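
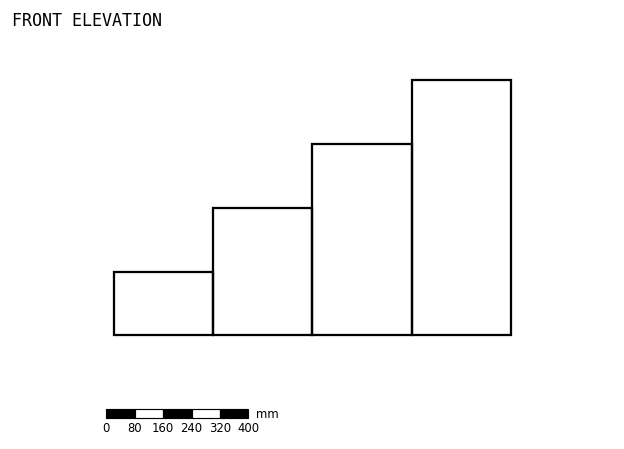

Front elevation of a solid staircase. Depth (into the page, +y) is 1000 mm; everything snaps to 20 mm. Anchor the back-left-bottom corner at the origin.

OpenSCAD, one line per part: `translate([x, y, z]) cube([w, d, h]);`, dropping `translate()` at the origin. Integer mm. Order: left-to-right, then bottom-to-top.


cube([280, 1000, 180]);
translate([280, 0, 0]) cube([280, 1000, 360]);
translate([560, 0, 0]) cube([280, 1000, 540]);
translate([840, 0, 0]) cube([280, 1000, 720]);


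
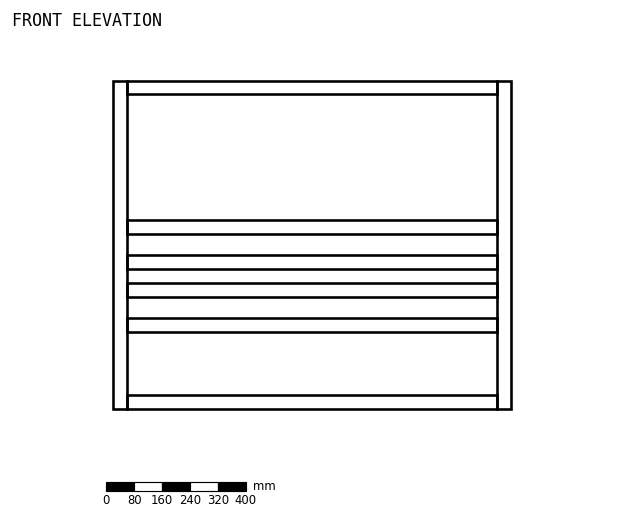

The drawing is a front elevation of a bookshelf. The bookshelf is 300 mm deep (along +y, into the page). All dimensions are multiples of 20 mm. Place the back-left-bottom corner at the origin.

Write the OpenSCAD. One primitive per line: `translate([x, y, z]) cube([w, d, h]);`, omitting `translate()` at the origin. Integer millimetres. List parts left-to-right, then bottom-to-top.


cube([40, 300, 940]);
translate([40, 0, 0]) cube([1060, 300, 40]);
translate([40, 0, 220]) cube([1060, 300, 40]);
translate([40, 0, 320]) cube([1060, 300, 40]);
translate([40, 0, 400]) cube([1060, 300, 40]);
translate([40, 0, 500]) cube([1060, 300, 40]);
translate([40, 0, 900]) cube([1060, 300, 40]);
translate([1100, 0, 0]) cube([40, 300, 940]);


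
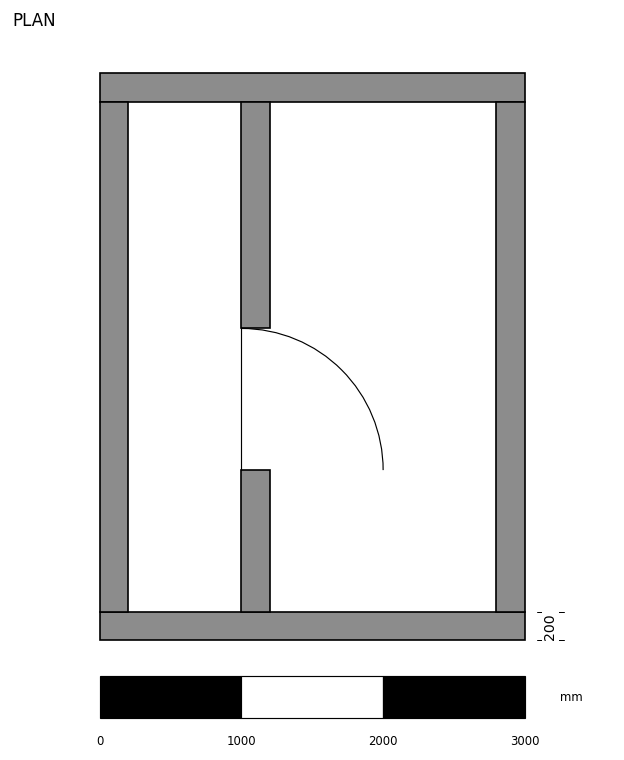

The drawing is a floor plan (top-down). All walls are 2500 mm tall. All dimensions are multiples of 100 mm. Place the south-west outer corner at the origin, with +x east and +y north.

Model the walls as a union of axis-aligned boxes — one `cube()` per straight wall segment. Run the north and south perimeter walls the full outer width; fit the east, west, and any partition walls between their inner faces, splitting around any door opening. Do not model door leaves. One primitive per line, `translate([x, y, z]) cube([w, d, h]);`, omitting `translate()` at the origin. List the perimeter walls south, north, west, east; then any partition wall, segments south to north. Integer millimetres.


cube([3000, 200, 2500]);
translate([0, 3800, 0]) cube([3000, 200, 2500]);
translate([0, 200, 0]) cube([200, 3600, 2500]);
translate([2800, 200, 0]) cube([200, 3600, 2500]);
translate([1000, 200, 0]) cube([200, 1000, 2500]);
translate([1000, 2200, 0]) cube([200, 1600, 2500]);


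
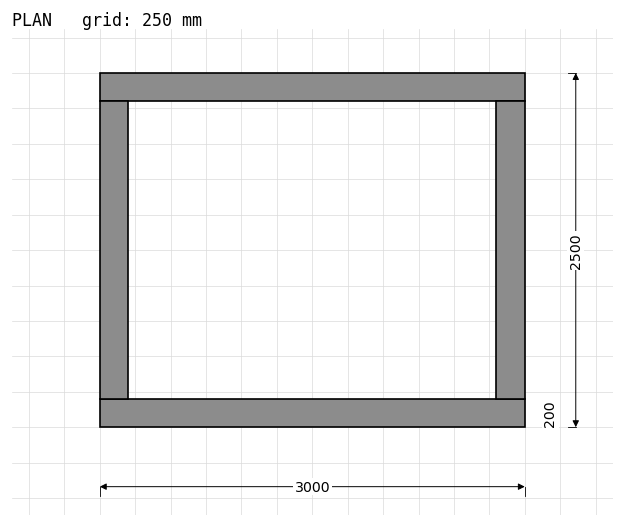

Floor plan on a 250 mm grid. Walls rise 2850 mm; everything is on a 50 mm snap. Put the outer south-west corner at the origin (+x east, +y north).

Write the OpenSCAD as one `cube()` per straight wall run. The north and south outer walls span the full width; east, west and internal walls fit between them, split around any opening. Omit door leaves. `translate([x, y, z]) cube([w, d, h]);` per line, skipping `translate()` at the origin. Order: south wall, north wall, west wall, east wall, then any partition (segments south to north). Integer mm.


cube([3000, 200, 2850]);
translate([0, 2300, 0]) cube([3000, 200, 2850]);
translate([0, 200, 0]) cube([200, 2100, 2850]);
translate([2800, 200, 0]) cube([200, 2100, 2850]);


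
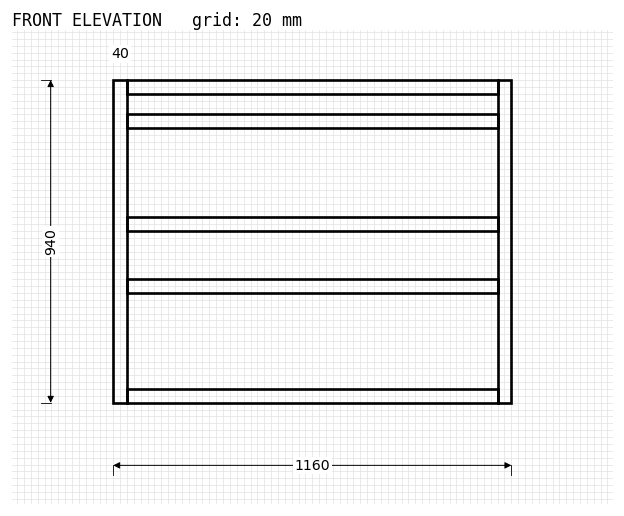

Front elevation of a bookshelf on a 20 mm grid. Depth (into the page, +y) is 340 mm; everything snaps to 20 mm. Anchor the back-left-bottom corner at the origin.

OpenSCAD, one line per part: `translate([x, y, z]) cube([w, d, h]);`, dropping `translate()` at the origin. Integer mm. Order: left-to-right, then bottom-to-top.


cube([40, 340, 940]);
translate([40, 0, 0]) cube([1080, 340, 40]);
translate([40, 0, 320]) cube([1080, 340, 40]);
translate([40, 0, 500]) cube([1080, 340, 40]);
translate([40, 0, 800]) cube([1080, 340, 40]);
translate([40, 0, 900]) cube([1080, 340, 40]);
translate([1120, 0, 0]) cube([40, 340, 940]);


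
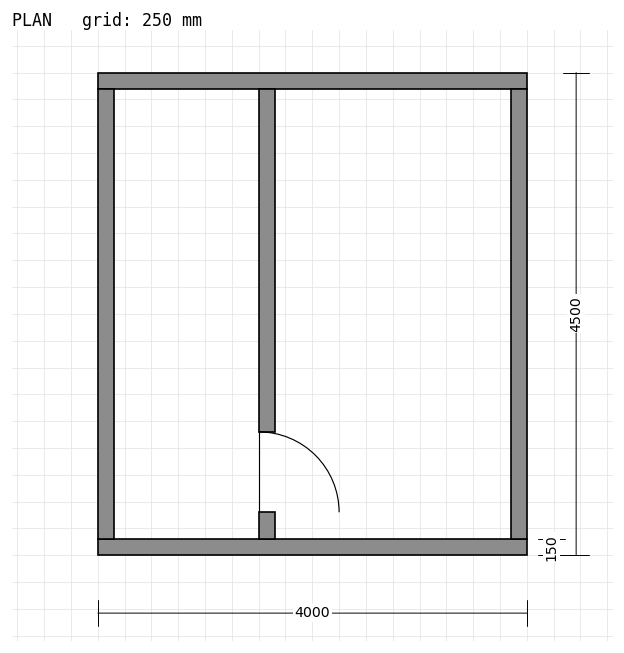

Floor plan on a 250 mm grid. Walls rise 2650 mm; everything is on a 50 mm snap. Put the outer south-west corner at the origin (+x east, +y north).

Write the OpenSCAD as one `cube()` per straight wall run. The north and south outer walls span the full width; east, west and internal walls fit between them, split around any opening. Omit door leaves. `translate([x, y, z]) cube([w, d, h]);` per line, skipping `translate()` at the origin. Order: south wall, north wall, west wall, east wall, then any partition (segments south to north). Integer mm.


cube([4000, 150, 2650]);
translate([0, 4350, 0]) cube([4000, 150, 2650]);
translate([0, 150, 0]) cube([150, 4200, 2650]);
translate([3850, 150, 0]) cube([150, 4200, 2650]);
translate([1500, 150, 0]) cube([150, 250, 2650]);
translate([1500, 1150, 0]) cube([150, 3200, 2650]);


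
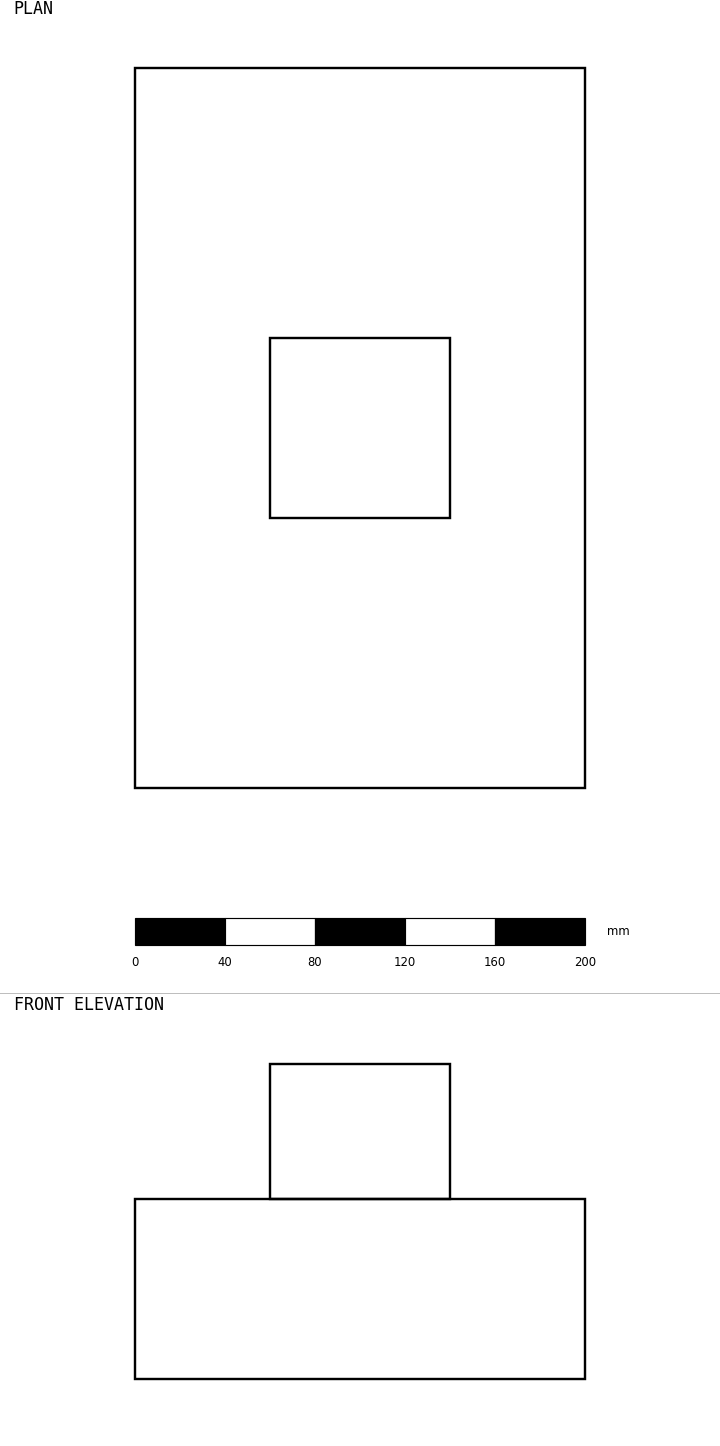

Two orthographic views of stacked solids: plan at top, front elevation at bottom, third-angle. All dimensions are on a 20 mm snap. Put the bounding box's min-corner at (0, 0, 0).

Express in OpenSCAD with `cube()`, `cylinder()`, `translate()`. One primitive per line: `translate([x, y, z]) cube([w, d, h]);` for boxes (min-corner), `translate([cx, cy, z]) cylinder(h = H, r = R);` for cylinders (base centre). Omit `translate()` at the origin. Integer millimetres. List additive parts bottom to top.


cube([200, 320, 80]);
translate([60, 120, 80]) cube([80, 80, 60]);


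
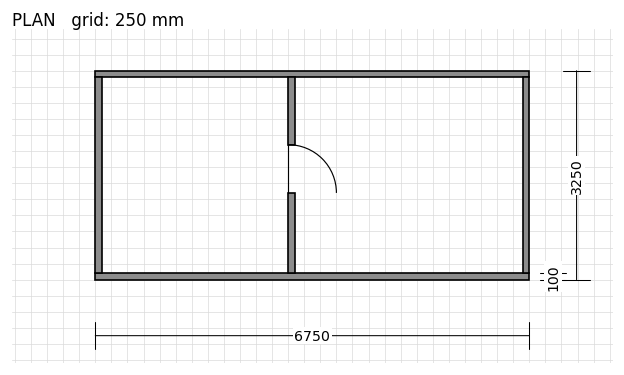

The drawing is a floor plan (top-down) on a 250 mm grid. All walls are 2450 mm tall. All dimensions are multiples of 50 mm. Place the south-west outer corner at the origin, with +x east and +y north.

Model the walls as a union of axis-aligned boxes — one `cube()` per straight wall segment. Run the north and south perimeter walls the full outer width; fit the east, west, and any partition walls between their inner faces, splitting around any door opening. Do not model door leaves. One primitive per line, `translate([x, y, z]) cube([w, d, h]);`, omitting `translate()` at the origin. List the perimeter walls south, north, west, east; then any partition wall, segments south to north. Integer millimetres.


cube([6750, 100, 2450]);
translate([0, 3150, 0]) cube([6750, 100, 2450]);
translate([0, 100, 0]) cube([100, 3050, 2450]);
translate([6650, 100, 0]) cube([100, 3050, 2450]);
translate([3000, 100, 0]) cube([100, 1250, 2450]);
translate([3000, 2100, 0]) cube([100, 1050, 2450]);


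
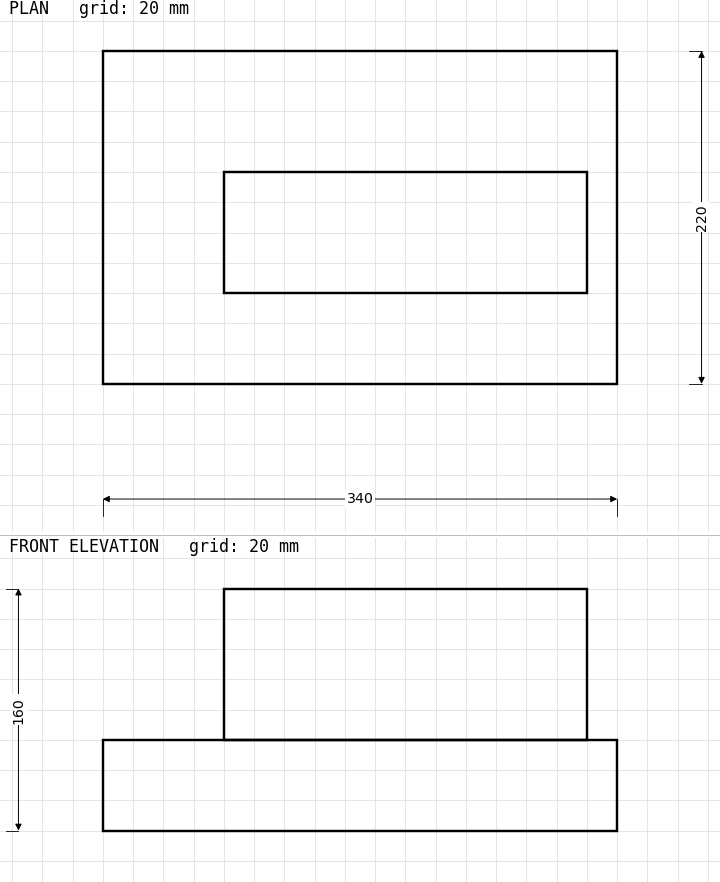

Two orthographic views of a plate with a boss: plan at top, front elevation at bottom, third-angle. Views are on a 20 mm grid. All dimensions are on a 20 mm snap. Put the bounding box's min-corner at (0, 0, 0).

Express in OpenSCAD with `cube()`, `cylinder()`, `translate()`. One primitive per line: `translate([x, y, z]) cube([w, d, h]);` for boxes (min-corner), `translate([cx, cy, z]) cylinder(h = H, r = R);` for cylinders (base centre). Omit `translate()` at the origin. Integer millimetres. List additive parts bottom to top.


cube([340, 220, 60]);
translate([80, 60, 60]) cube([240, 80, 100]);


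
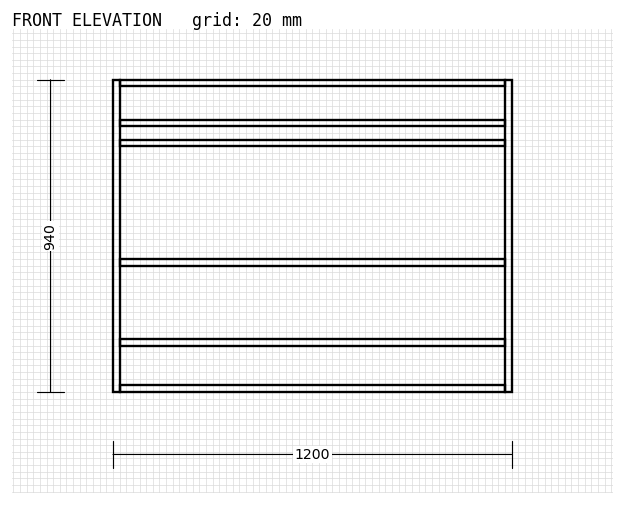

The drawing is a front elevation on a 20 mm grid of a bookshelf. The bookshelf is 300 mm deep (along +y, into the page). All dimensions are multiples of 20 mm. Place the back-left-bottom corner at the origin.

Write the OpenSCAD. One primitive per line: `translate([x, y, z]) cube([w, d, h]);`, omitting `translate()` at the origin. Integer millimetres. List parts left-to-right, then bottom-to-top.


cube([20, 300, 940]);
translate([20, 0, 0]) cube([1160, 300, 20]);
translate([20, 0, 140]) cube([1160, 300, 20]);
translate([20, 0, 380]) cube([1160, 300, 20]);
translate([20, 0, 740]) cube([1160, 300, 20]);
translate([20, 0, 800]) cube([1160, 300, 20]);
translate([20, 0, 920]) cube([1160, 300, 20]);
translate([1180, 0, 0]) cube([20, 300, 940]);


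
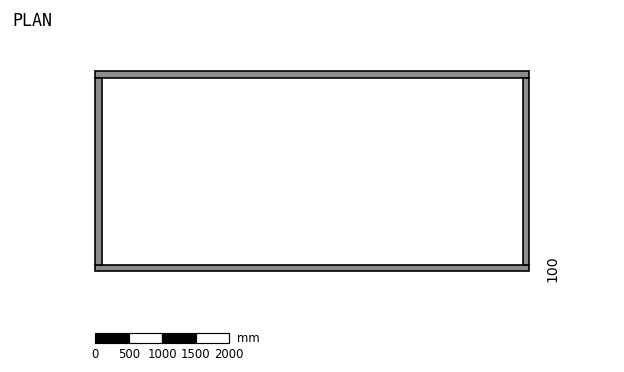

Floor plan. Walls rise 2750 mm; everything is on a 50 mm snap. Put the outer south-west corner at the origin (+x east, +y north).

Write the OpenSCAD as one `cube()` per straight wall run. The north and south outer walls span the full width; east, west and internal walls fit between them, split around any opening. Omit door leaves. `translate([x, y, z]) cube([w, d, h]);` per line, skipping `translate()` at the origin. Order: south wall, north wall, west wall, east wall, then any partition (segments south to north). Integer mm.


cube([6500, 100, 2750]);
translate([0, 2900, 0]) cube([6500, 100, 2750]);
translate([0, 100, 0]) cube([100, 2800, 2750]);
translate([6400, 100, 0]) cube([100, 2800, 2750]);


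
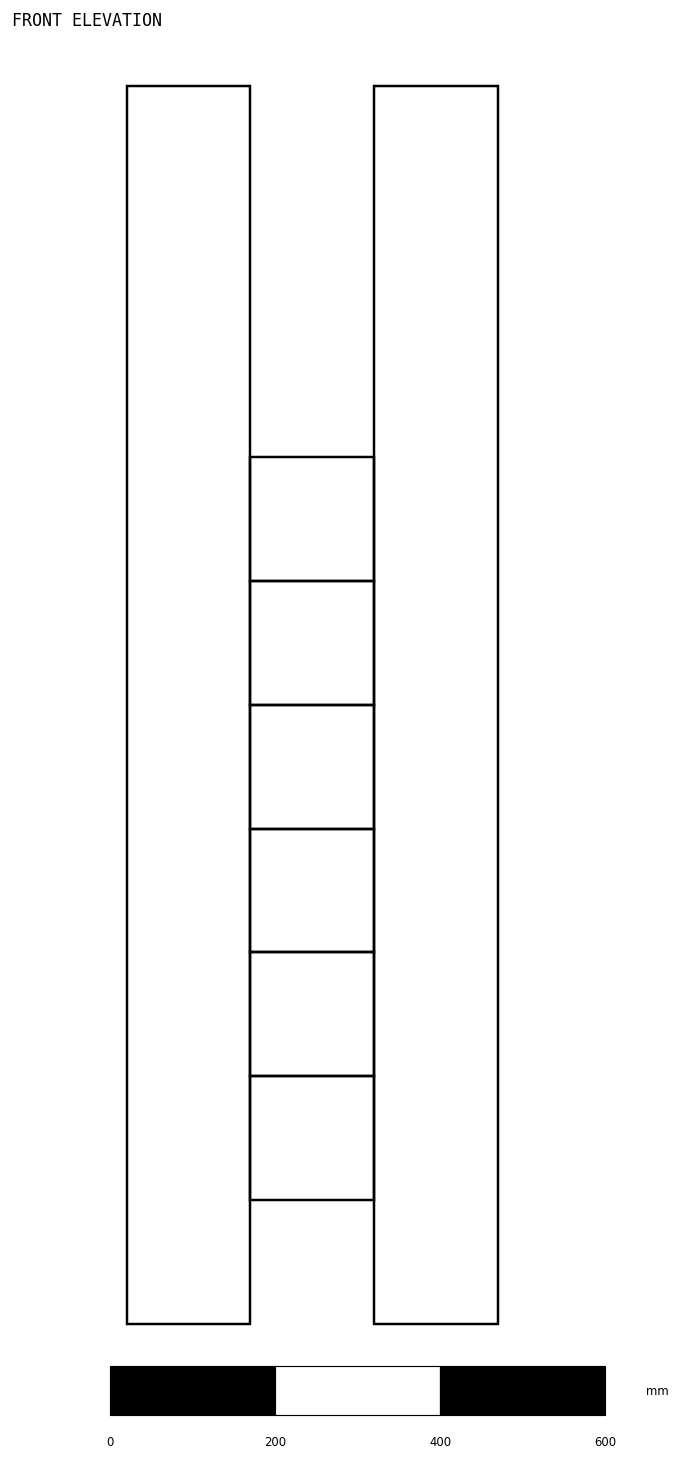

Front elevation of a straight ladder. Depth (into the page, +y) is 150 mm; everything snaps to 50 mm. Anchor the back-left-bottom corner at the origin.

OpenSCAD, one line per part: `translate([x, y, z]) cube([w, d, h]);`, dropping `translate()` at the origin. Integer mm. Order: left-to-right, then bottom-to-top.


cube([150, 150, 1500]);
translate([150, 0, 150]) cube([150, 150, 150]);
translate([150, 0, 300]) cube([150, 150, 150]);
translate([150, 0, 450]) cube([150, 150, 150]);
translate([150, 0, 600]) cube([150, 150, 150]);
translate([150, 0, 750]) cube([150, 150, 150]);
translate([150, 0, 900]) cube([150, 150, 150]);
translate([300, 0, 0]) cube([150, 150, 1500]);


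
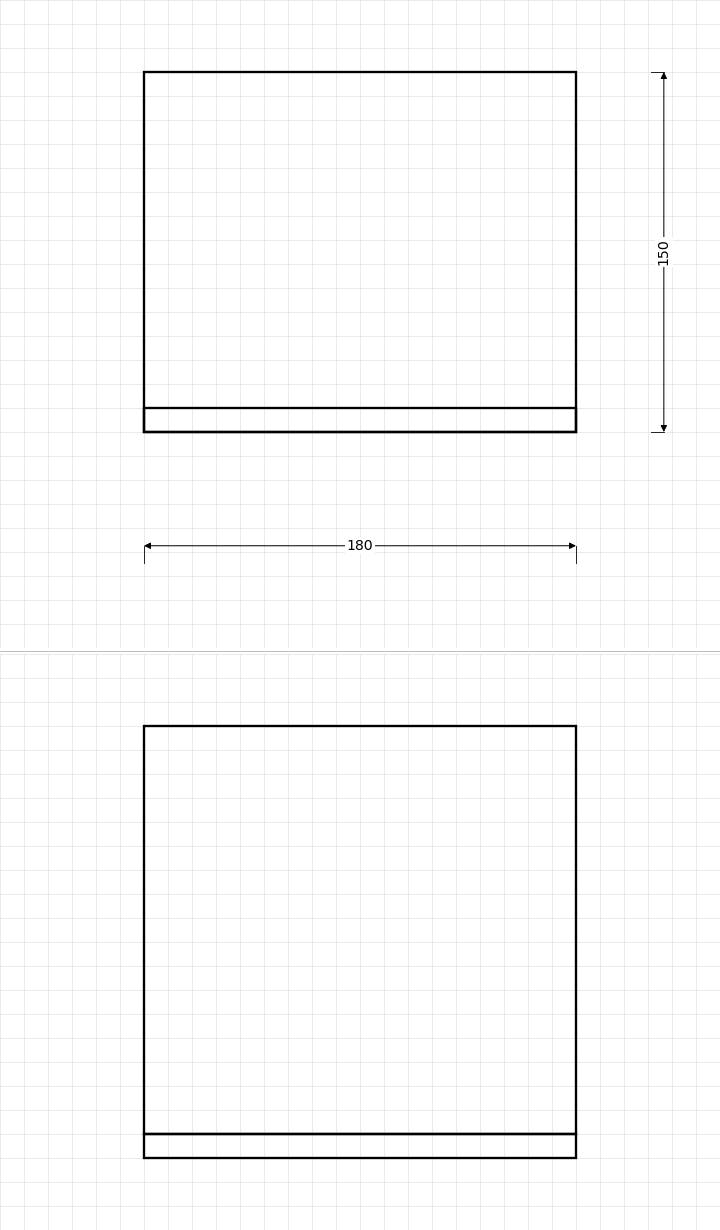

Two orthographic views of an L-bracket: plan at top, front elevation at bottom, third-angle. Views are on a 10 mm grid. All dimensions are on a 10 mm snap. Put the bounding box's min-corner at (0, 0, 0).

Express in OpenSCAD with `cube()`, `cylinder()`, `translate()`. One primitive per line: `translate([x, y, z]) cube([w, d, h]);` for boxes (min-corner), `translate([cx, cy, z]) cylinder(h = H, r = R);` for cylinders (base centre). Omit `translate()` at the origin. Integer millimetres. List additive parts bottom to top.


cube([180, 150, 10]);
translate([0, 0, 10]) cube([180, 10, 170]);


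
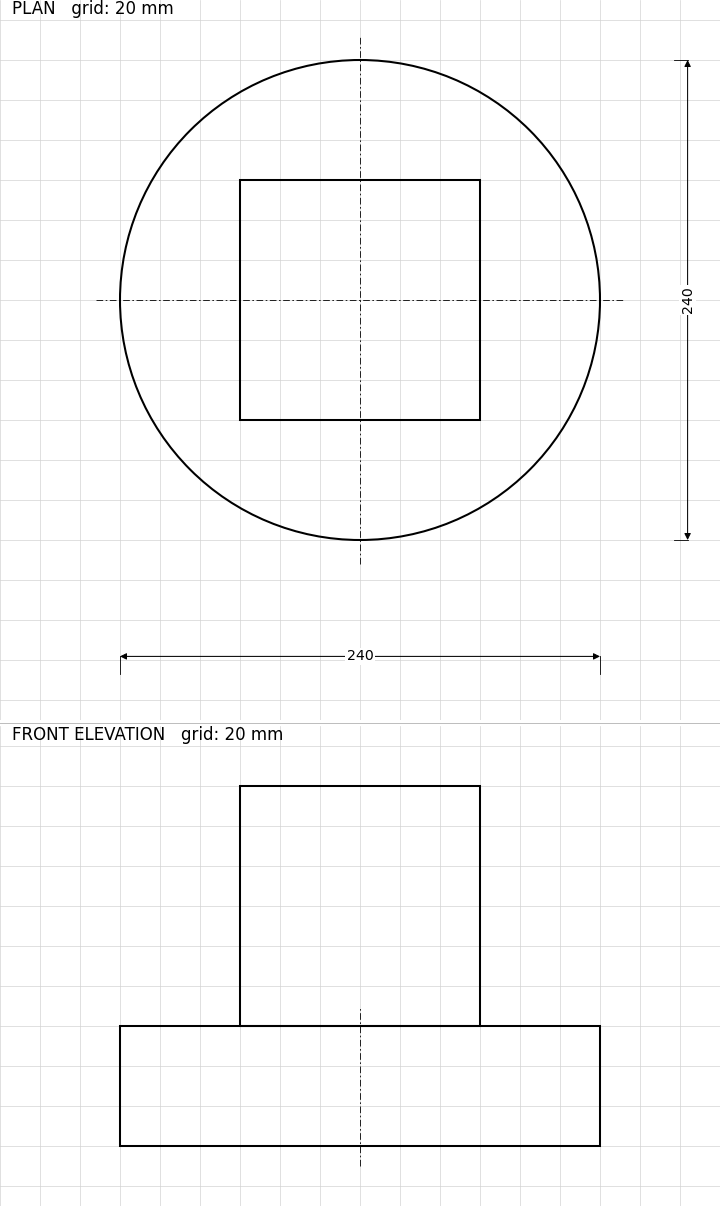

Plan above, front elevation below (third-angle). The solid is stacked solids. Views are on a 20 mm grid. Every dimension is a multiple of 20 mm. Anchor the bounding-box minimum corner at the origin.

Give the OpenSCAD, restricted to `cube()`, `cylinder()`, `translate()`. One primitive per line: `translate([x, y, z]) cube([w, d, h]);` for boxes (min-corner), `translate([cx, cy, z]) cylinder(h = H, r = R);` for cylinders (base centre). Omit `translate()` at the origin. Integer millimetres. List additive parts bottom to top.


translate([120, 120, 0]) cylinder(h = 60, r = 120);
translate([60, 60, 60]) cube([120, 120, 120]);


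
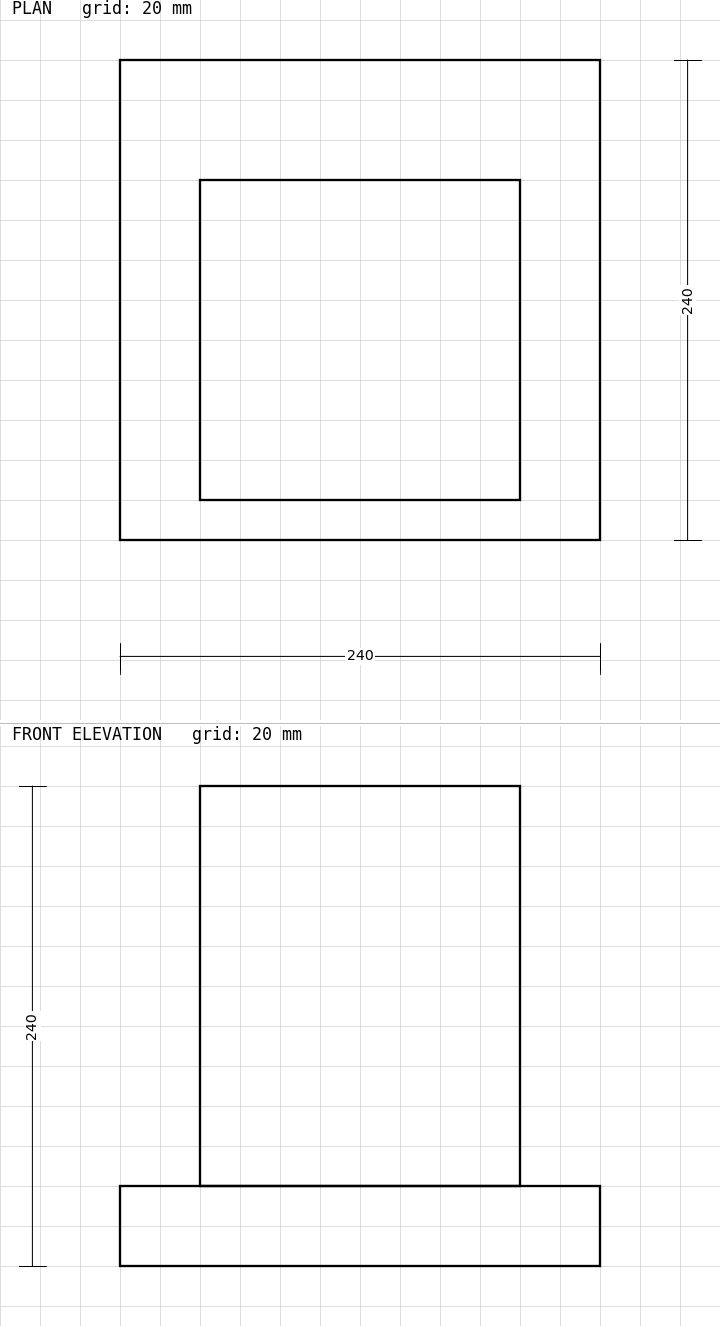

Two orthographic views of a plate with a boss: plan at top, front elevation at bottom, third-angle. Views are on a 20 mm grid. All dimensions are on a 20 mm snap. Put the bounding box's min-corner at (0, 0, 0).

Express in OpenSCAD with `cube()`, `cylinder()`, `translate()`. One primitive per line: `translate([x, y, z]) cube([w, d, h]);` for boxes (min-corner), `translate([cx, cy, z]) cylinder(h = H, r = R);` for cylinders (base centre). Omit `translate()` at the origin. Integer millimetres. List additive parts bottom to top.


cube([240, 240, 40]);
translate([40, 20, 40]) cube([160, 160, 200]);


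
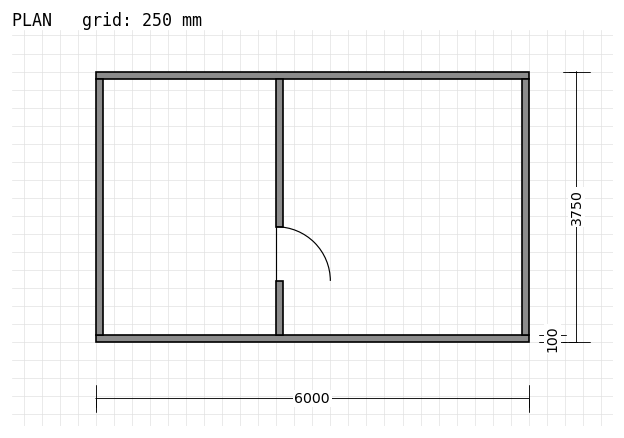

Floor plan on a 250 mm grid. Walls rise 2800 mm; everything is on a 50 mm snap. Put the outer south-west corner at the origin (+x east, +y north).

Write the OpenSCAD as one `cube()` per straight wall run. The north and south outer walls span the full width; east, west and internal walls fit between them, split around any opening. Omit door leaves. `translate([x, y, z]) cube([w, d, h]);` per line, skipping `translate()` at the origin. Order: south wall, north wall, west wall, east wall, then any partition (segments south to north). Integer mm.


cube([6000, 100, 2800]);
translate([0, 3650, 0]) cube([6000, 100, 2800]);
translate([0, 100, 0]) cube([100, 3550, 2800]);
translate([5900, 100, 0]) cube([100, 3550, 2800]);
translate([2500, 100, 0]) cube([100, 750, 2800]);
translate([2500, 1600, 0]) cube([100, 2050, 2800]);


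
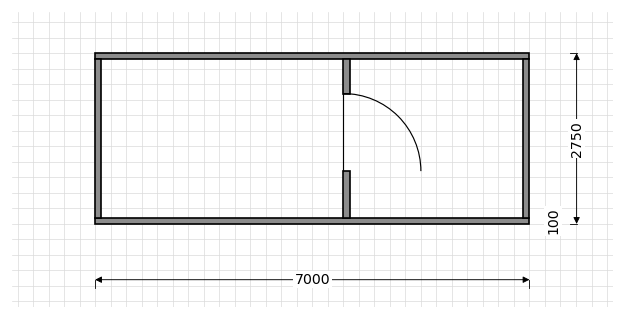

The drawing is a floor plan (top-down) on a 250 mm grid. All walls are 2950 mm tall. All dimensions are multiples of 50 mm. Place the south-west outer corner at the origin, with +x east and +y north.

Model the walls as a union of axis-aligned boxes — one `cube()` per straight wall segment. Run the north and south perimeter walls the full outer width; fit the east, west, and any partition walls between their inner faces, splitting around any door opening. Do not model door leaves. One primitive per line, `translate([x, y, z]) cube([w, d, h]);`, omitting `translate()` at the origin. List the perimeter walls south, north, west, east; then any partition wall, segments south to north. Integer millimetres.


cube([7000, 100, 2950]);
translate([0, 2650, 0]) cube([7000, 100, 2950]);
translate([0, 100, 0]) cube([100, 2550, 2950]);
translate([6900, 100, 0]) cube([100, 2550, 2950]);
translate([4000, 100, 0]) cube([100, 750, 2950]);
translate([4000, 2100, 0]) cube([100, 550, 2950]);


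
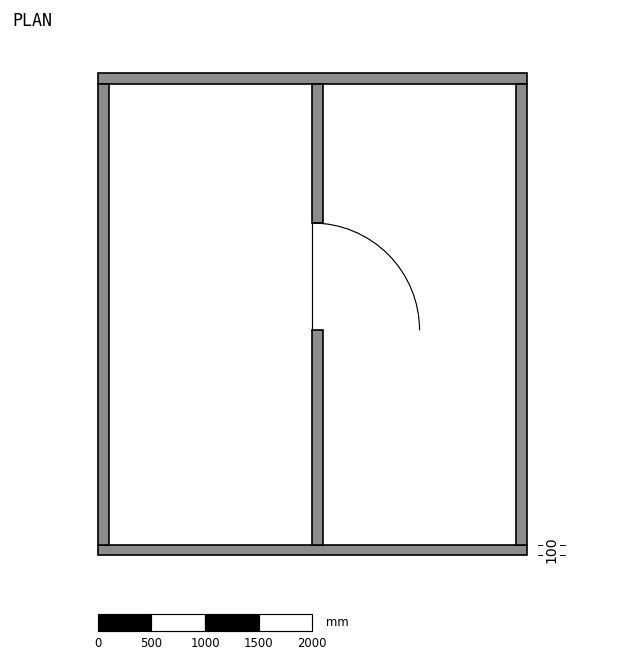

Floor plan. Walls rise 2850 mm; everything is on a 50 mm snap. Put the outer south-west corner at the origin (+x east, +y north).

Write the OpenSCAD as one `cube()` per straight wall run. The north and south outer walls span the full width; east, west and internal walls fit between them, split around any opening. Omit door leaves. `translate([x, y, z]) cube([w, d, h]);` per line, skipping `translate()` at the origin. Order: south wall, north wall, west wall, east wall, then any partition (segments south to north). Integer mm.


cube([4000, 100, 2850]);
translate([0, 4400, 0]) cube([4000, 100, 2850]);
translate([0, 100, 0]) cube([100, 4300, 2850]);
translate([3900, 100, 0]) cube([100, 4300, 2850]);
translate([2000, 100, 0]) cube([100, 2000, 2850]);
translate([2000, 3100, 0]) cube([100, 1300, 2850]);


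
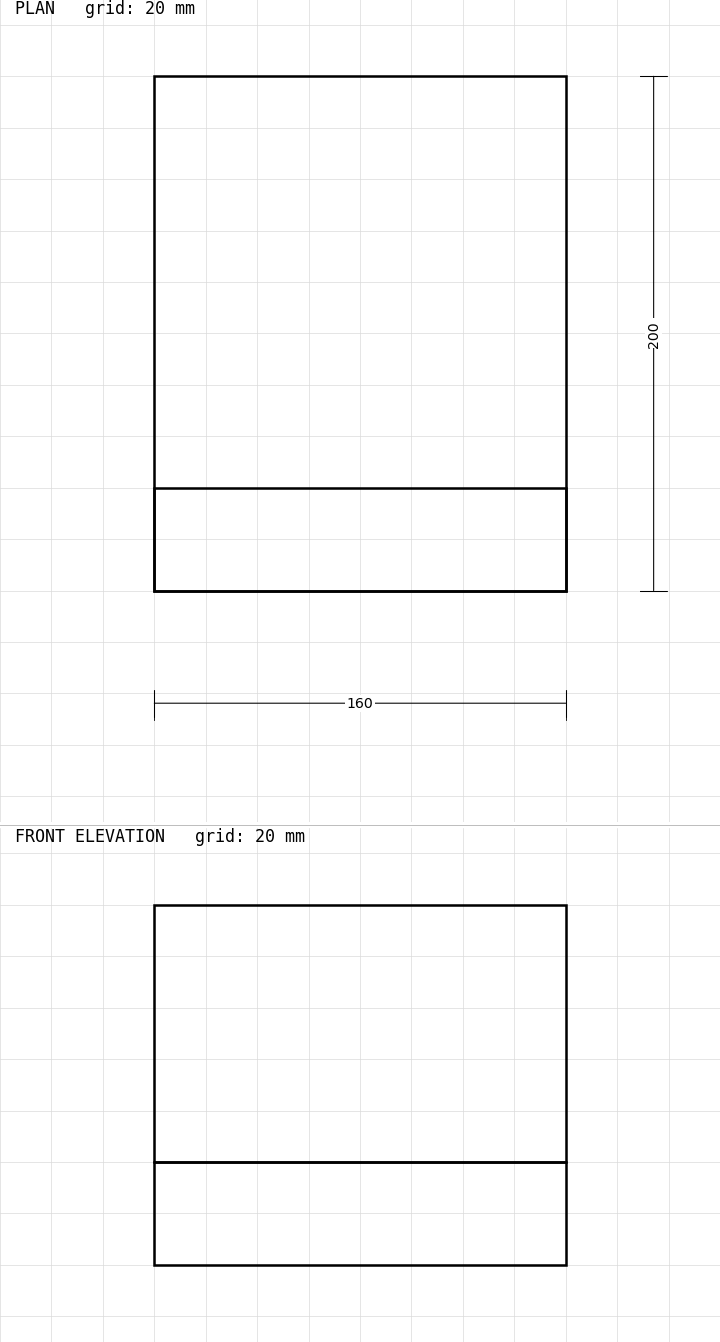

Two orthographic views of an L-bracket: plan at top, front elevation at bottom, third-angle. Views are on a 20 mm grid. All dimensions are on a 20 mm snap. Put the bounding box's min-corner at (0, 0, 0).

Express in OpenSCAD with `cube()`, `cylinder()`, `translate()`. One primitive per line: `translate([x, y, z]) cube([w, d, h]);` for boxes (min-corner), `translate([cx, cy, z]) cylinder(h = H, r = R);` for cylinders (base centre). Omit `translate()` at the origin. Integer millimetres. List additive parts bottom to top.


cube([160, 200, 40]);
translate([0, 0, 40]) cube([160, 40, 100]);


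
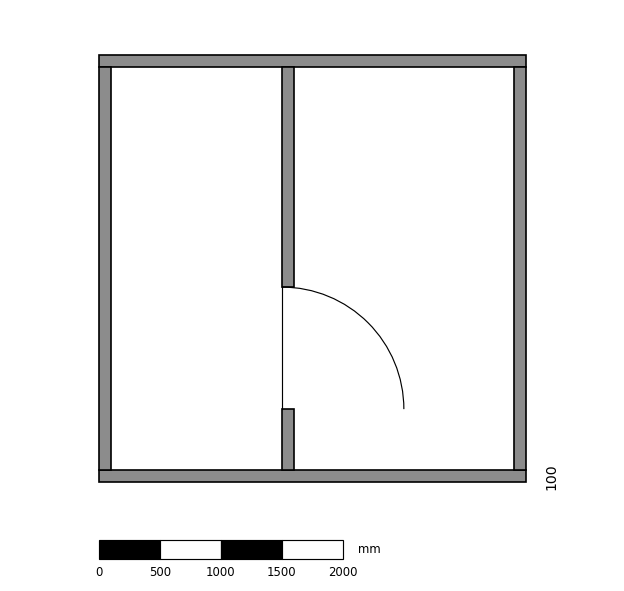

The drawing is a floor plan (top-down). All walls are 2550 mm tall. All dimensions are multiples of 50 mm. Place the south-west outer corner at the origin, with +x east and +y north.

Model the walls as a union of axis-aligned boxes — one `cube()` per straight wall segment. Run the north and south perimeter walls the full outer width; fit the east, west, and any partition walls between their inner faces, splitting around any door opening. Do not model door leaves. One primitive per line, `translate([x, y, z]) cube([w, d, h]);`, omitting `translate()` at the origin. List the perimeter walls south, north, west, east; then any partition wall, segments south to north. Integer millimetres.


cube([3500, 100, 2550]);
translate([0, 3400, 0]) cube([3500, 100, 2550]);
translate([0, 100, 0]) cube([100, 3300, 2550]);
translate([3400, 100, 0]) cube([100, 3300, 2550]);
translate([1500, 100, 0]) cube([100, 500, 2550]);
translate([1500, 1600, 0]) cube([100, 1800, 2550]);


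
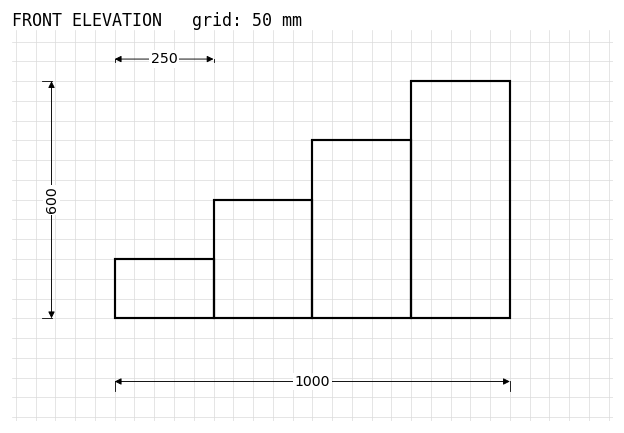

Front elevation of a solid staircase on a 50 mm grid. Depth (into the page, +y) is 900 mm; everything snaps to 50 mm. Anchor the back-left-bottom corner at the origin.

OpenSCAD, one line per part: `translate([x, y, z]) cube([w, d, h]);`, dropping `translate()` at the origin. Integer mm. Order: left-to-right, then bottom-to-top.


cube([250, 900, 150]);
translate([250, 0, 0]) cube([250, 900, 300]);
translate([500, 0, 0]) cube([250, 900, 450]);
translate([750, 0, 0]) cube([250, 900, 600]);


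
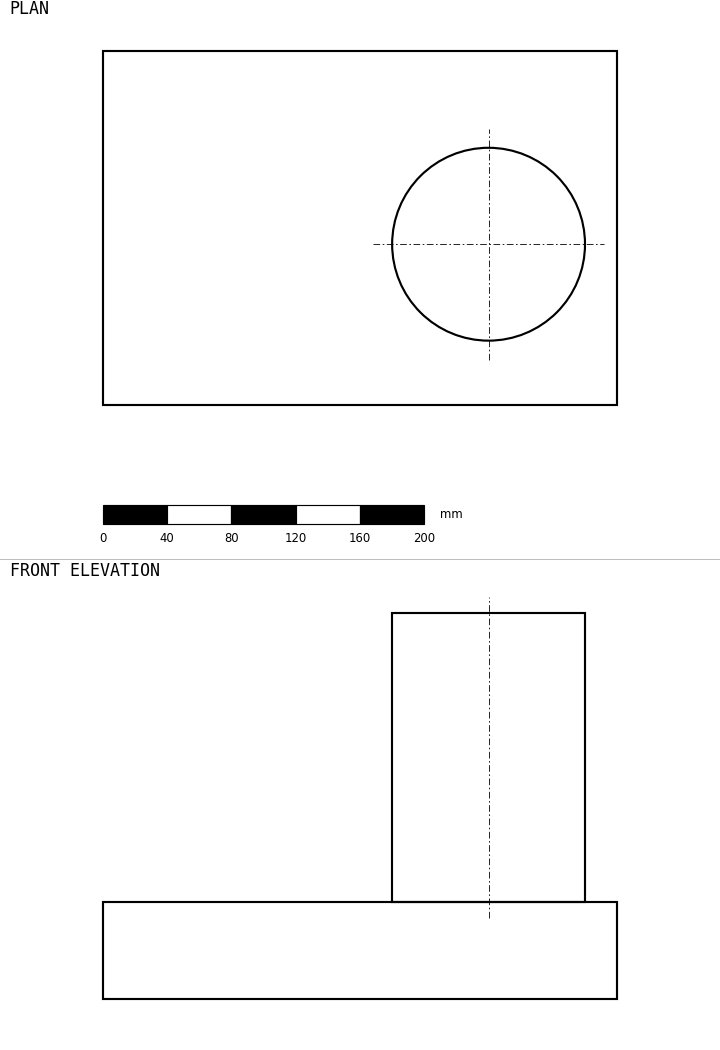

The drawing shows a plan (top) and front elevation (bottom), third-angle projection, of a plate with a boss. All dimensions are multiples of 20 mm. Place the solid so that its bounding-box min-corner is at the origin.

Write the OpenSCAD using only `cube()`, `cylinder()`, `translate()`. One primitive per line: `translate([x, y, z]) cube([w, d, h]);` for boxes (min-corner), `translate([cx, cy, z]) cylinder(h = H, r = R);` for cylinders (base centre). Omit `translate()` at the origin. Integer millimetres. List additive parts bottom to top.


cube([320, 220, 60]);
translate([240, 100, 60]) cylinder(h = 180, r = 60);


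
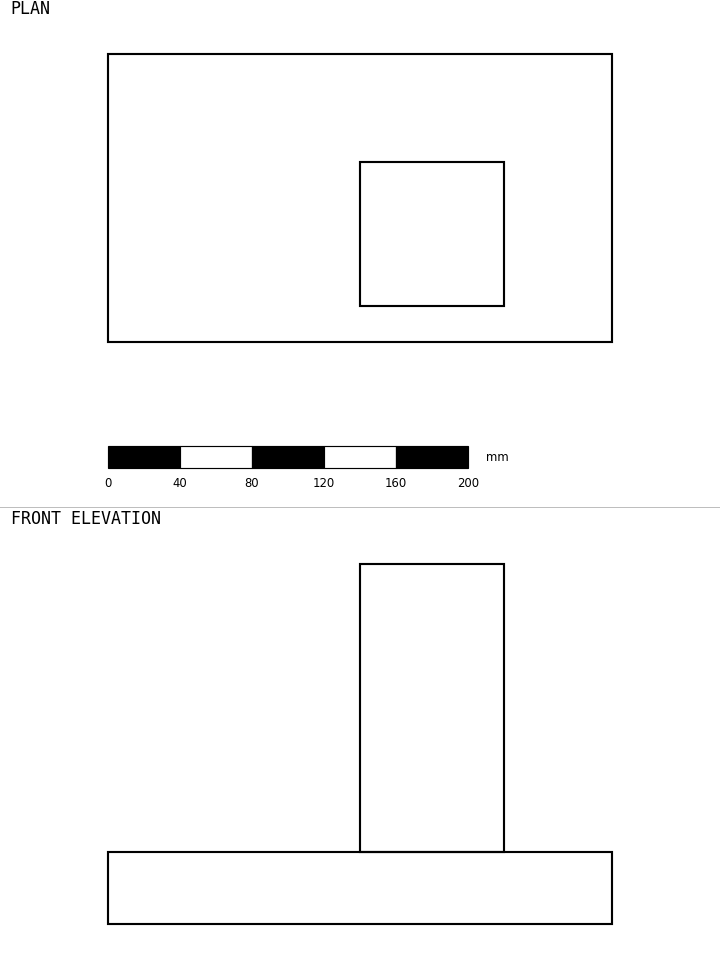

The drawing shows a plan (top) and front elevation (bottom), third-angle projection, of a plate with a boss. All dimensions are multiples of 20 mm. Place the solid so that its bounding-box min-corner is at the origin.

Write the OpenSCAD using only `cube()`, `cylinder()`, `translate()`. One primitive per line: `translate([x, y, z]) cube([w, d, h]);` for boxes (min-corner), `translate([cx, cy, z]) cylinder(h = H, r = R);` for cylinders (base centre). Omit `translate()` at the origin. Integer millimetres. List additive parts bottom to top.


cube([280, 160, 40]);
translate([140, 20, 40]) cube([80, 80, 160]);


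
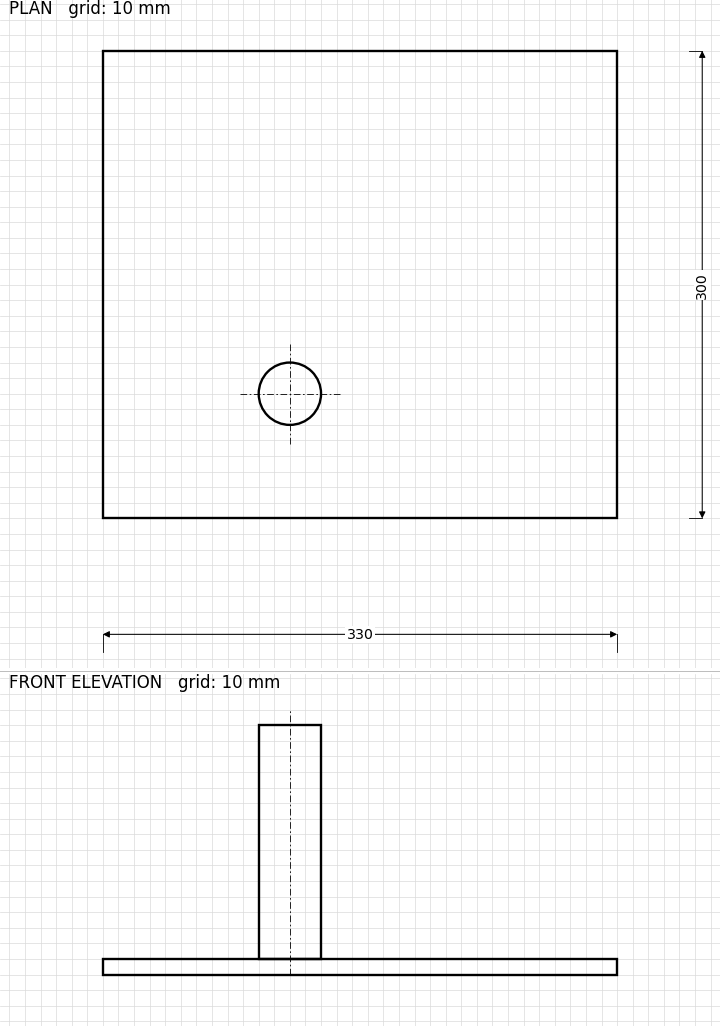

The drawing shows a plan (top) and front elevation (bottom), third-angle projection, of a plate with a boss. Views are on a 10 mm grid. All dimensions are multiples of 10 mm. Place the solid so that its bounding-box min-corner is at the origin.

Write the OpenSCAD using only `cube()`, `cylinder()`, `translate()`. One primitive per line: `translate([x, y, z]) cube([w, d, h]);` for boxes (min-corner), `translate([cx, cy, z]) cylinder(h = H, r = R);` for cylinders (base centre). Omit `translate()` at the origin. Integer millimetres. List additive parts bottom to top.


cube([330, 300, 10]);
translate([120, 80, 10]) cylinder(h = 150, r = 20);


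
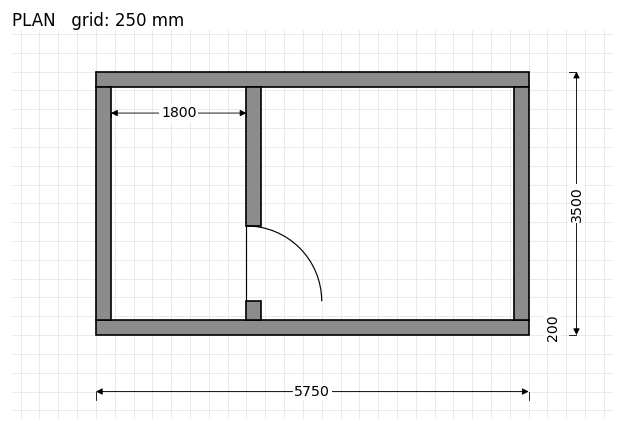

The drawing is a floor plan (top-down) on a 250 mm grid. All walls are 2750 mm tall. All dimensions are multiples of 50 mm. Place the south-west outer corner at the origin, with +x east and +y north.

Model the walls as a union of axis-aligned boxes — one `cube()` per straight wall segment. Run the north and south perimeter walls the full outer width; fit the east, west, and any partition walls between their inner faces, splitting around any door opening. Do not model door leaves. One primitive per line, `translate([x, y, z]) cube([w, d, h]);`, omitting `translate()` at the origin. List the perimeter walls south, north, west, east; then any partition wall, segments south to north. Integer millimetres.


cube([5750, 200, 2750]);
translate([0, 3300, 0]) cube([5750, 200, 2750]);
translate([0, 200, 0]) cube([200, 3100, 2750]);
translate([5550, 200, 0]) cube([200, 3100, 2750]);
translate([2000, 200, 0]) cube([200, 250, 2750]);
translate([2000, 1450, 0]) cube([200, 1850, 2750]);


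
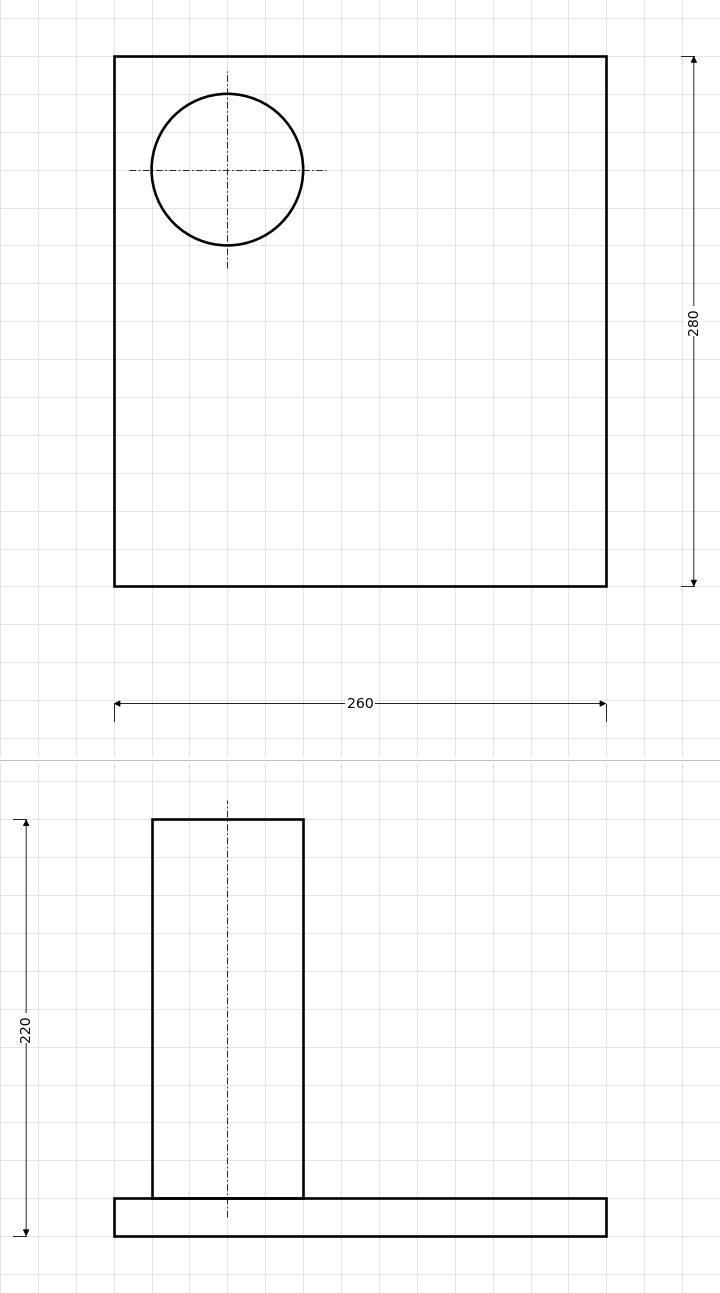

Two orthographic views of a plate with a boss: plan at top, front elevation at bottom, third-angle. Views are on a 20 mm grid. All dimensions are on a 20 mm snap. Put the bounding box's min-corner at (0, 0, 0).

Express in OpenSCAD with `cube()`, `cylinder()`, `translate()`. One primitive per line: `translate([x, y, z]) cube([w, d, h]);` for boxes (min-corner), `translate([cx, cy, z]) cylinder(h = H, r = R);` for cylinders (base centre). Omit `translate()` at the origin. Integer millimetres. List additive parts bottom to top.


cube([260, 280, 20]);
translate([60, 220, 20]) cylinder(h = 200, r = 40);


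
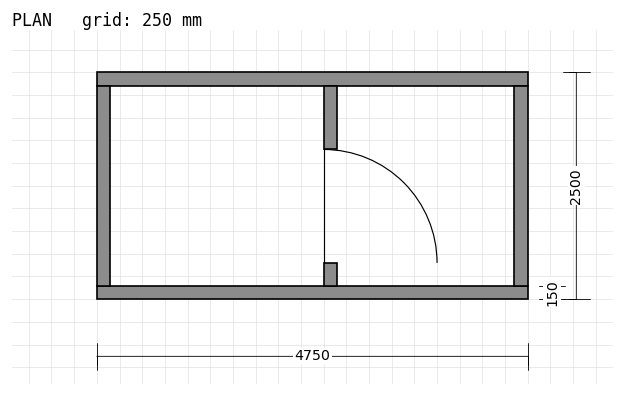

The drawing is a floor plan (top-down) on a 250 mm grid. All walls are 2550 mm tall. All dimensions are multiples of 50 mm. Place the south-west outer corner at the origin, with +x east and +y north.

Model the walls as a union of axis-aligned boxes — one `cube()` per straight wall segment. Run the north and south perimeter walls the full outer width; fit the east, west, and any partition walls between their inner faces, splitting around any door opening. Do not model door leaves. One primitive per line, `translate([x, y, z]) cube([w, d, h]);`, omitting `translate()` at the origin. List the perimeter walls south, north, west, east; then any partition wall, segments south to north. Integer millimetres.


cube([4750, 150, 2550]);
translate([0, 2350, 0]) cube([4750, 150, 2550]);
translate([0, 150, 0]) cube([150, 2200, 2550]);
translate([4600, 150, 0]) cube([150, 2200, 2550]);
translate([2500, 150, 0]) cube([150, 250, 2550]);
translate([2500, 1650, 0]) cube([150, 700, 2550]);


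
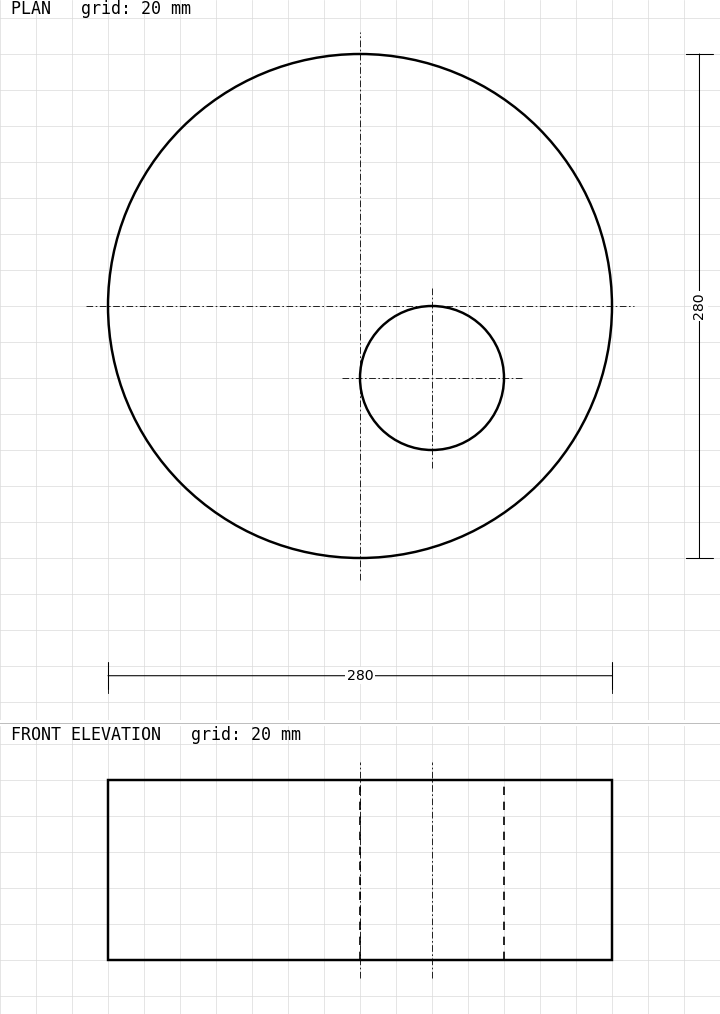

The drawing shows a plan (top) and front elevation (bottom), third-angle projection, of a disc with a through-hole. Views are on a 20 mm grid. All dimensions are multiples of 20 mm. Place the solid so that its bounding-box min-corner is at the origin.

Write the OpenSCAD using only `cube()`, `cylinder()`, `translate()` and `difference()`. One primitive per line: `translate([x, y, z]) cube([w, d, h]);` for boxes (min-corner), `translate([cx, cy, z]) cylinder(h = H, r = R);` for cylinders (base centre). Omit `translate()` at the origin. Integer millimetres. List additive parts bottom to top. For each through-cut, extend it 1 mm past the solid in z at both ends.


difference() {
  translate([140, 140, 0]) cylinder(h = 100, r = 140);
  translate([180, 100, -1]) cylinder(h = 102, r = 40);
}


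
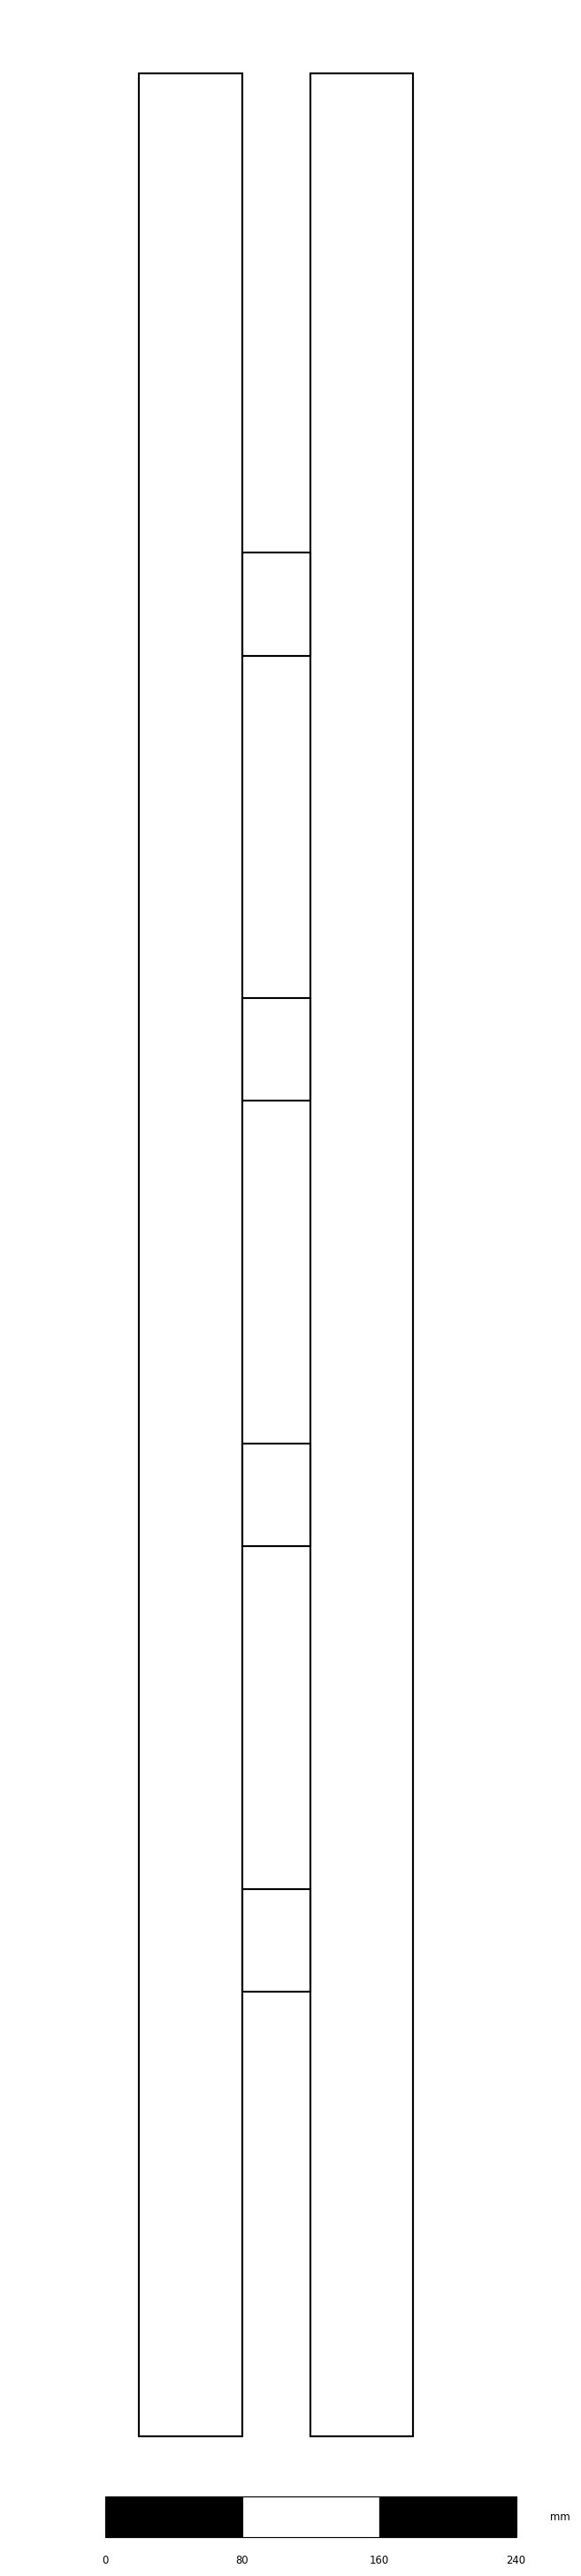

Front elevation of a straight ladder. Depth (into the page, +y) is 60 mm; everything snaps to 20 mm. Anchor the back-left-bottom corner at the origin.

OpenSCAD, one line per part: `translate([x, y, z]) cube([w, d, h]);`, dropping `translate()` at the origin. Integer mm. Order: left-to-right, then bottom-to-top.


cube([60, 60, 1380]);
translate([60, 0, 260]) cube([40, 60, 60]);
translate([60, 0, 520]) cube([40, 60, 60]);
translate([60, 0, 780]) cube([40, 60, 60]);
translate([60, 0, 1040]) cube([40, 60, 60]);
translate([100, 0, 0]) cube([60, 60, 1380]);


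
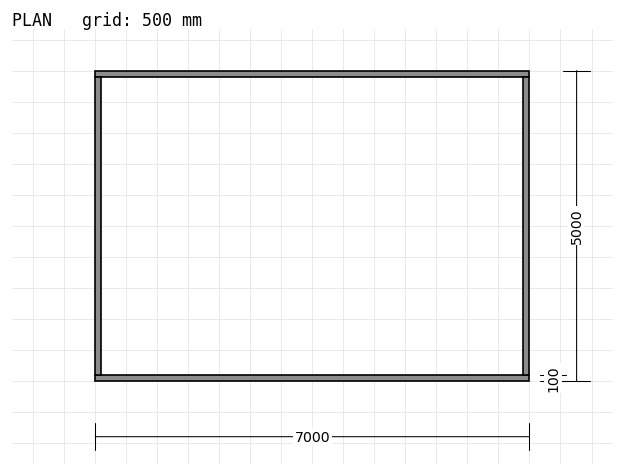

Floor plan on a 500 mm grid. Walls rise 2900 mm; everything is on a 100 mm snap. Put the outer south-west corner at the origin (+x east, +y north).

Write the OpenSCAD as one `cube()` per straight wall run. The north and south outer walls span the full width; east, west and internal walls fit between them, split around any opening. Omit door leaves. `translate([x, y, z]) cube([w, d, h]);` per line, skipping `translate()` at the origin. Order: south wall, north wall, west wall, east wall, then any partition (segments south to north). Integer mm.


cube([7000, 100, 2900]);
translate([0, 4900, 0]) cube([7000, 100, 2900]);
translate([0, 100, 0]) cube([100, 4800, 2900]);
translate([6900, 100, 0]) cube([100, 4800, 2900]);


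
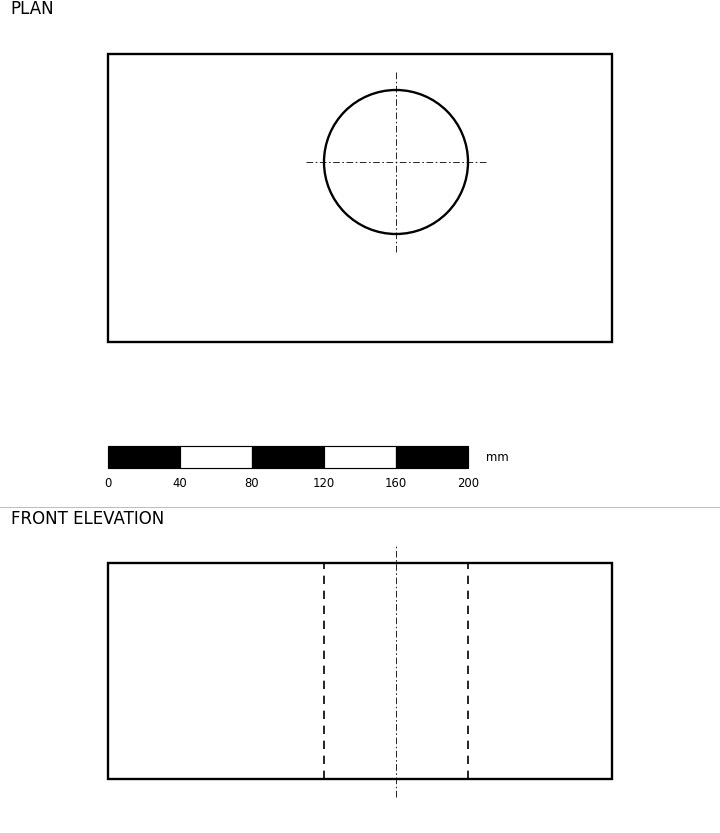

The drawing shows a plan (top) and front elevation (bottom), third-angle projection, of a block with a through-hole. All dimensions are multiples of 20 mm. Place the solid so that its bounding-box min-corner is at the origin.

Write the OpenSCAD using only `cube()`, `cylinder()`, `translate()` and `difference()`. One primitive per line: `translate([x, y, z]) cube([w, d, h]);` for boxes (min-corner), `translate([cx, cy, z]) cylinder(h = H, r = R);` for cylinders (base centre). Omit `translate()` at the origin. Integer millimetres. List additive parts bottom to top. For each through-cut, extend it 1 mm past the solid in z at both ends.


difference() {
  cube([280, 160, 120]);
  translate([160, 100, -1]) cylinder(h = 122, r = 40);
}


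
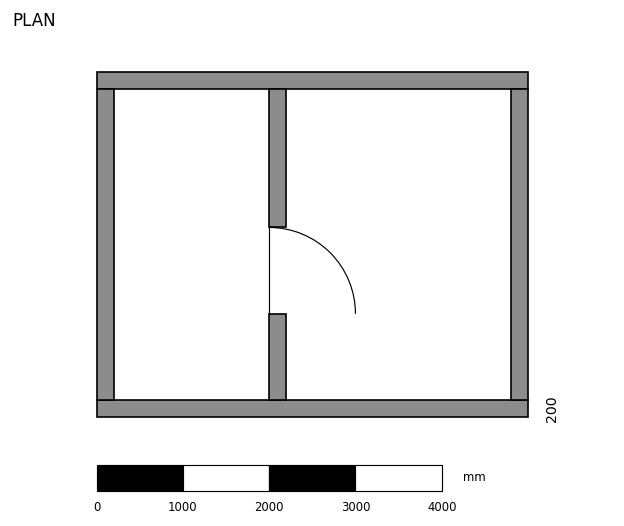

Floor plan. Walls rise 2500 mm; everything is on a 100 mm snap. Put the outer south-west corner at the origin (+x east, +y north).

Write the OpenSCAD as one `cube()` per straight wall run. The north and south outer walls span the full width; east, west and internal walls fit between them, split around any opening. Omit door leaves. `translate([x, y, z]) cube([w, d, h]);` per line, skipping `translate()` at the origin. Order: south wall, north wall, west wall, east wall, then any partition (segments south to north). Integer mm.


cube([5000, 200, 2500]);
translate([0, 3800, 0]) cube([5000, 200, 2500]);
translate([0, 200, 0]) cube([200, 3600, 2500]);
translate([4800, 200, 0]) cube([200, 3600, 2500]);
translate([2000, 200, 0]) cube([200, 1000, 2500]);
translate([2000, 2200, 0]) cube([200, 1600, 2500]);


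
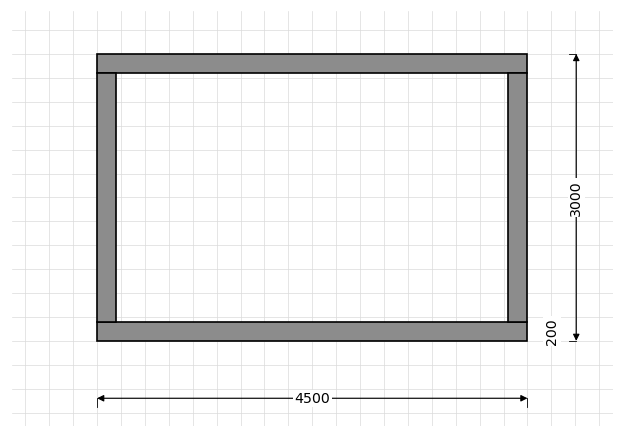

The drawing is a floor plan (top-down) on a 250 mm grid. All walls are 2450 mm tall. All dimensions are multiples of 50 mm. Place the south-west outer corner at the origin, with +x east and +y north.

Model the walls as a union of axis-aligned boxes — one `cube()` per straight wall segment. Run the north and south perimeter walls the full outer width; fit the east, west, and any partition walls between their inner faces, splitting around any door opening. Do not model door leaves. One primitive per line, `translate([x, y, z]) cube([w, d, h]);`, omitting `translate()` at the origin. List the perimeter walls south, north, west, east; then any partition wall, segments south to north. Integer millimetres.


cube([4500, 200, 2450]);
translate([0, 2800, 0]) cube([4500, 200, 2450]);
translate([0, 200, 0]) cube([200, 2600, 2450]);
translate([4300, 200, 0]) cube([200, 2600, 2450]);


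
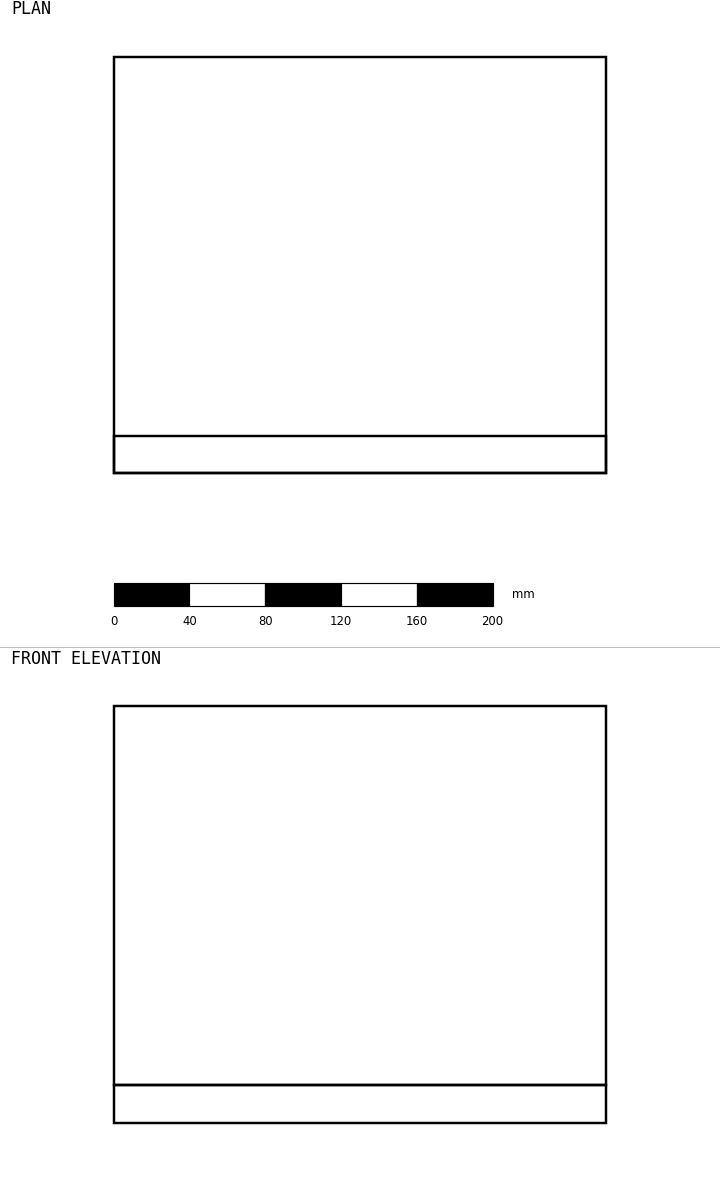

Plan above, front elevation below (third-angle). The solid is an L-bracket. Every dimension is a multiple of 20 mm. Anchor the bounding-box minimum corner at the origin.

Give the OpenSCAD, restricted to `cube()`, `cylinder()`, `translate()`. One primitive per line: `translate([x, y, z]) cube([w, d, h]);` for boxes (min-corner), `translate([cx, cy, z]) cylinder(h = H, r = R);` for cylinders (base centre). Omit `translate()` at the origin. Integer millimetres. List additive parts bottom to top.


cube([260, 220, 20]);
translate([0, 0, 20]) cube([260, 20, 200]);


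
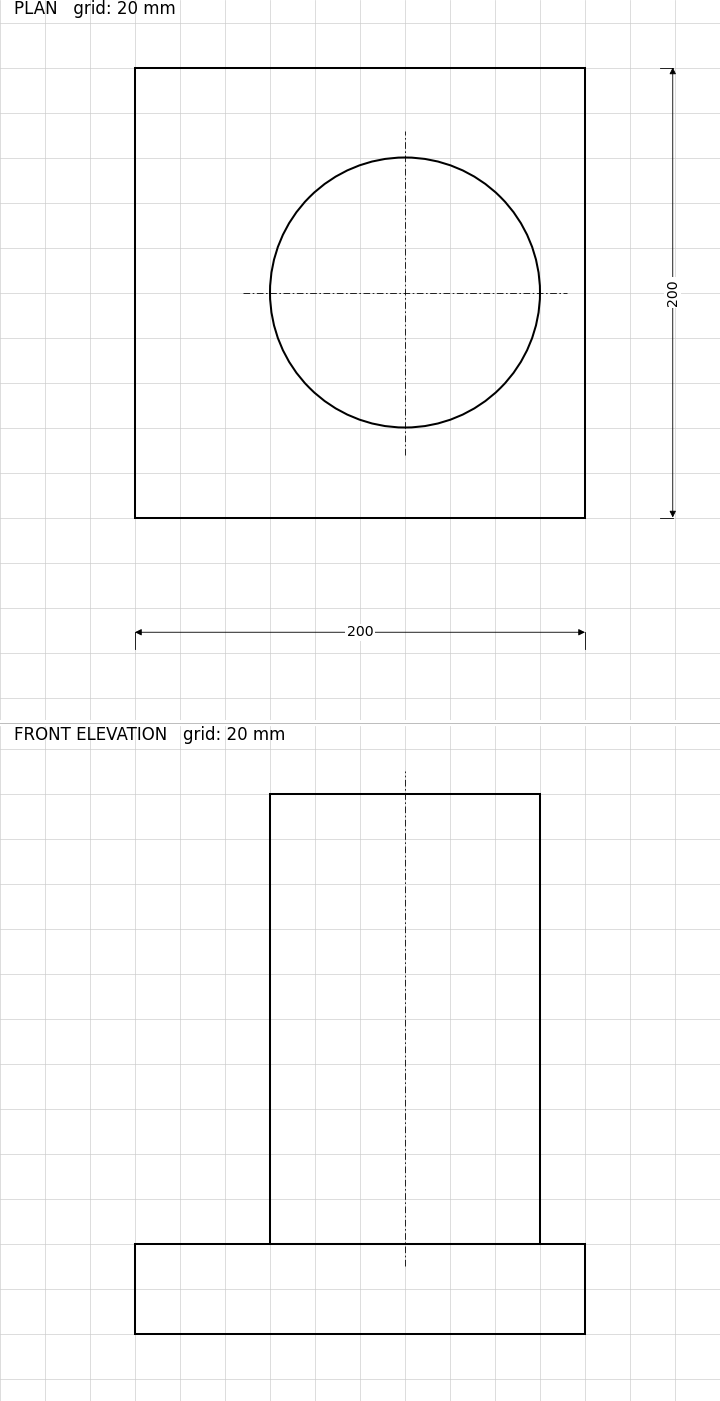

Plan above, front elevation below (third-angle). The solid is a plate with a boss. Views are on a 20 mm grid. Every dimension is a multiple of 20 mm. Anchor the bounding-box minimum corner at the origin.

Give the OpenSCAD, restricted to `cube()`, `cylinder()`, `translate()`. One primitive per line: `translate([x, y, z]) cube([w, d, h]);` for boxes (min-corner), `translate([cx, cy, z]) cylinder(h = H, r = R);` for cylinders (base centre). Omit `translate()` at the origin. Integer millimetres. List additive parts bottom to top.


cube([200, 200, 40]);
translate([120, 100, 40]) cylinder(h = 200, r = 60);


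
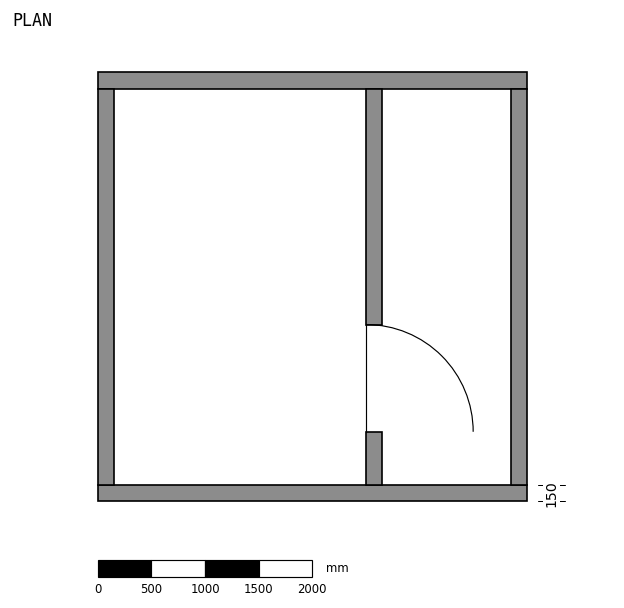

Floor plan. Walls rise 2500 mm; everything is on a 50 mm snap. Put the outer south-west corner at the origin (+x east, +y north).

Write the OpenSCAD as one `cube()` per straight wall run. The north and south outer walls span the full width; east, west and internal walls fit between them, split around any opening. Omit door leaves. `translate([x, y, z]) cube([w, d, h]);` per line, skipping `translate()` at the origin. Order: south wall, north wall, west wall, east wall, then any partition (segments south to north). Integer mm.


cube([4000, 150, 2500]);
translate([0, 3850, 0]) cube([4000, 150, 2500]);
translate([0, 150, 0]) cube([150, 3700, 2500]);
translate([3850, 150, 0]) cube([150, 3700, 2500]);
translate([2500, 150, 0]) cube([150, 500, 2500]);
translate([2500, 1650, 0]) cube([150, 2200, 2500]);


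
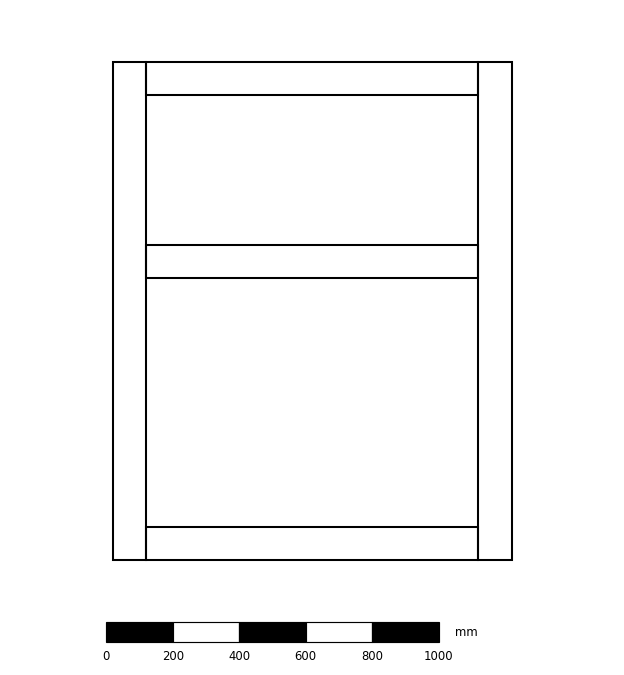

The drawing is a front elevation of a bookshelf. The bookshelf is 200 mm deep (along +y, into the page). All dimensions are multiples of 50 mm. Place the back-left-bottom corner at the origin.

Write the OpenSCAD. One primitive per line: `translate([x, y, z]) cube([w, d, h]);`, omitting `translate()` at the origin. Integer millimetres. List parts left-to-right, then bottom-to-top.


cube([100, 200, 1500]);
translate([100, 0, 0]) cube([1000, 200, 100]);
translate([100, 0, 850]) cube([1000, 200, 100]);
translate([100, 0, 1400]) cube([1000, 200, 100]);
translate([1100, 0, 0]) cube([100, 200, 1500]);


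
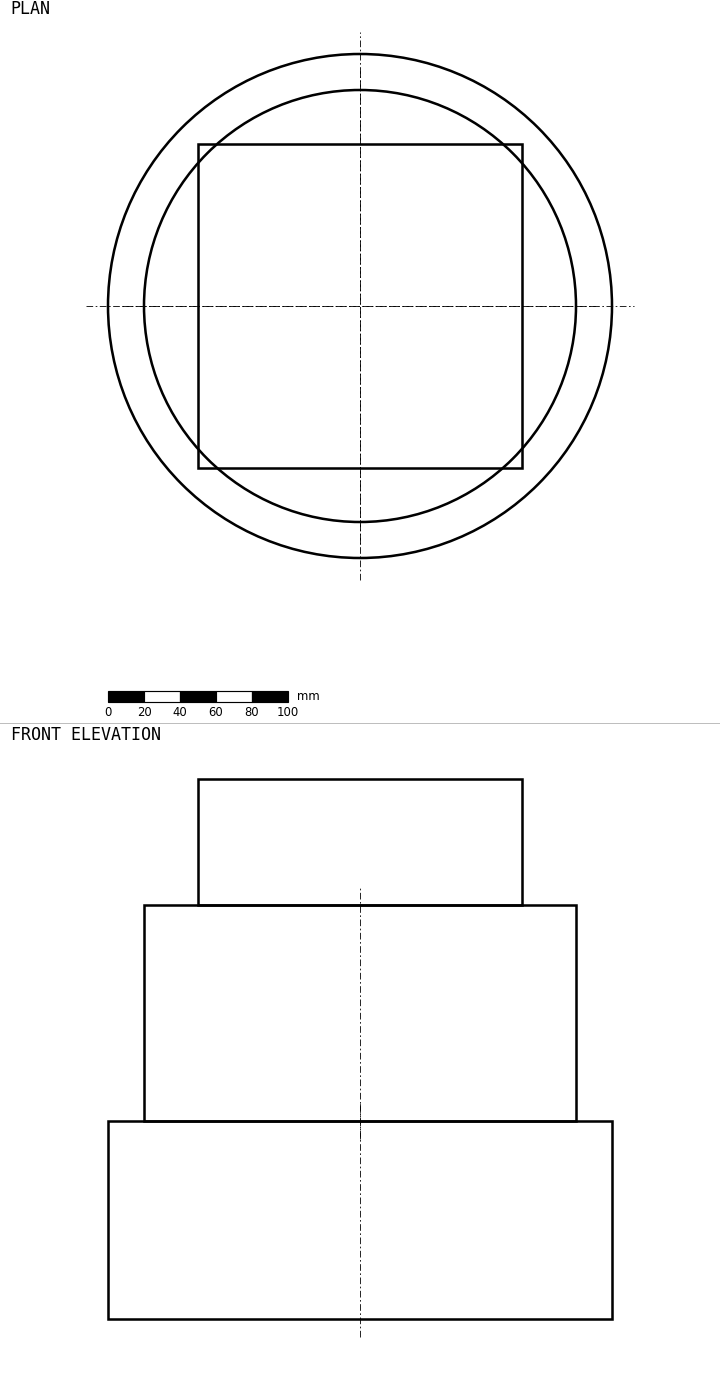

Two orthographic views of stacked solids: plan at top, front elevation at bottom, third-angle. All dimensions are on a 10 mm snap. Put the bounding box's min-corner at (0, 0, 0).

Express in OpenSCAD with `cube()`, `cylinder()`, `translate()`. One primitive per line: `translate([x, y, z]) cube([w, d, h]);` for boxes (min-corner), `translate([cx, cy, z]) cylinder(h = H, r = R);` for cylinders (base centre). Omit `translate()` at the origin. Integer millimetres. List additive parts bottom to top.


translate([140, 140, 0]) cylinder(h = 110, r = 140);
translate([140, 140, 110]) cylinder(h = 120, r = 120);
translate([50, 50, 230]) cube([180, 180, 70]);
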